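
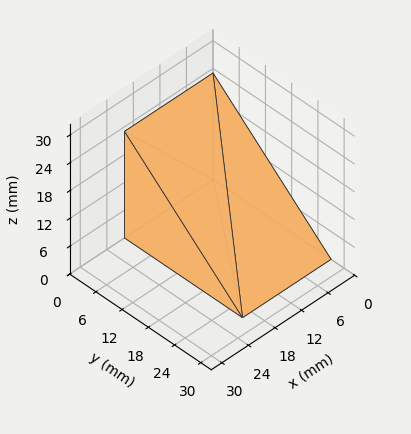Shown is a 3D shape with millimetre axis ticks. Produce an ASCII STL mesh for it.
Reading the render: the shape is a wedge (ramp): 20 × 27 mm base, rising to 23 mm along the y=0 edge and sloping linearly to z=0 at y=27 (dimensions read to the nearest mm from the axis ticks). For the STL, each face is triangulated and given an outward normal.

solid part
  facet normal 0.0000 0.0000 -1.0000
    outer loop
      vertex 20.0 27.0 0.0
      vertex 20.0 0.0 0.0
      vertex 0.0 0.0 0.0
    endloop
  endfacet
  facet normal 0.0000 0.0000 -1.0000
    outer loop
      vertex 0.0 27.0 0.0
      vertex 20.0 27.0 0.0
      vertex 0.0 0.0 0.0
    endloop
  endfacet
  facet normal 0.0000 -1.0000 0.0000
    outer loop
      vertex 0.0 0.0 0.0
      vertex 20.0 0.0 0.0
      vertex 20.0 0.0 23.0
    endloop
  endfacet
  facet normal 0.0000 -1.0000 0.0000
    outer loop
      vertex 0.0 0.0 0.0
      vertex 20.0 0.0 23.0
      vertex 0.0 0.0 23.0
    endloop
  endfacet
  facet normal 0.0000 0.6485 0.7612
    outer loop
      vertex 0.0 0.0 23.0
      vertex 20.0 0.0 23.0
      vertex 20.0 27.0 0.0
    endloop
  endfacet
  facet normal 0.0000 0.6485 0.7612
    outer loop
      vertex 0.0 0.0 23.0
      vertex 20.0 27.0 0.0
      vertex 0.0 27.0 0.0
    endloop
  endfacet
  facet normal -1.0000 0.0000 0.0000
    outer loop
      vertex 0.0 0.0 23.0
      vertex 0.0 27.0 0.0
      vertex 0.0 0.0 0.0
    endloop
  endfacet
  facet normal 1.0000 0.0000 0.0000
    outer loop
      vertex 20.0 0.0 0.0
      vertex 20.0 27.0 0.0
      vertex 20.0 0.0 23.0
    endloop
  endfacet
endsolid part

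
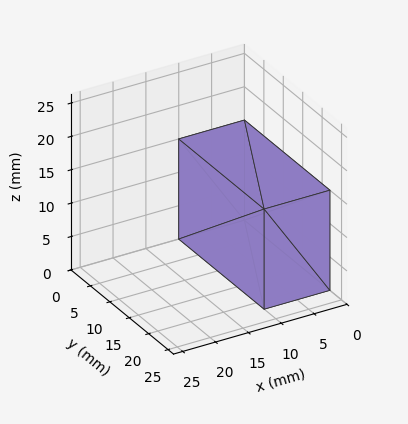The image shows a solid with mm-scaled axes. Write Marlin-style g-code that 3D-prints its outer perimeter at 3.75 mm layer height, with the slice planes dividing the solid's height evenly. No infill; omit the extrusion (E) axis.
Reading the render: the shape is a rectangular box, roughly 10 × 22 mm footprint and 15 mm tall (dimensions read to the nearest mm from the axis ticks). For the g-code, the solid's height is divided into equal slices at the stated Δz and each level perimeter traced with G1 moves after a G0 lift.

; perimeter-only toolpath
G21 ; units = mm
G90 ; absolute positioning
G28 ; home
; layer 1
G0 Z3.75
G0 X0.00 Y0.00
G1 X10.00 Y0.00
G1 X10.00 Y22.00
G1 X0.00 Y22.00
G1 X0.00 Y0.00
; layer 2
G0 Z7.50
G0 X0.00 Y0.00
G1 X10.00 Y0.00
G1 X10.00 Y22.00
G1 X0.00 Y22.00
G1 X0.00 Y0.00
; layer 3
G0 Z11.25
G0 X0.00 Y0.00
G1 X10.00 Y0.00
G1 X10.00 Y22.00
G1 X0.00 Y22.00
G1 X0.00 Y0.00
; layer 4
G0 Z15.00
G0 X0.00 Y0.00
G1 X10.00 Y0.00
G1 X10.00 Y22.00
G1 X0.00 Y22.00
G1 X0.00 Y0.00
M2 ; end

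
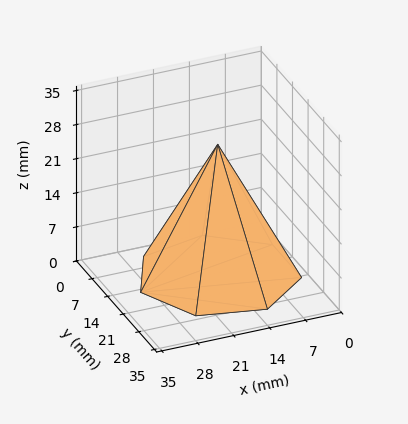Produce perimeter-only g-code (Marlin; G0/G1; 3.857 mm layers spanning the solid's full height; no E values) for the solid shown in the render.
Reading the render: the shape is a regular 7-sided pyramid, base circumscribed radius ≈ 15 mm, apex at z ≈ 27 mm (dimensions read to the nearest mm from the axis ticks). For the g-code, the solid's height is divided into equal slices at the stated Δz and each level perimeter traced with G1 moves after a G0 lift.

; perimeter-only toolpath
G21 ; units = mm
G90 ; absolute positioning
G28 ; home
; layer 1
G0 Z3.857
G0 X27.857 Y15.000
G1 X23.016 Y25.052
G1 X12.139 Y27.535
G1 X3.416 Y20.578
G1 X3.416 Y9.422
G1 X12.139 Y2.465
G1 X23.016 Y4.948
G1 X27.857 Y15.000
; layer 2
G0 Z7.714
G0 X25.714 Y15.000
G1 X21.680 Y23.376
G1 X12.616 Y25.446
G1 X5.346 Y19.649
G1 X5.346 Y10.351
G1 X12.616 Y4.554
G1 X21.680 Y6.624
G1 X25.714 Y15.000
; layer 3
G0 Z11.571
G0 X23.571 Y15.000
G1 X20.344 Y21.701
G1 X13.093 Y23.357
G1 X7.277 Y18.719
G1 X7.277 Y11.281
G1 X13.093 Y6.643
G1 X20.344 Y8.299
G1 X23.571 Y15.000
; layer 4
G0 Z15.429
G0 X21.429 Y15.000
G1 X19.008 Y20.026
G1 X13.569 Y21.267
G1 X9.208 Y17.789
G1 X9.208 Y12.211
G1 X13.569 Y8.733
G1 X19.008 Y9.974
G1 X21.429 Y15.000
; layer 5
G0 Z19.286
G0 X19.286 Y15.000
G1 X17.672 Y18.351
G1 X14.046 Y19.178
G1 X11.139 Y16.859
G1 X11.139 Y13.141
G1 X14.046 Y10.822
G1 X17.672 Y11.649
G1 X19.286 Y15.000
; layer 6
G0 Z23.143
G0 X17.143 Y15.000
G1 X16.336 Y16.675
G1 X14.523 Y17.089
G1 X13.069 Y15.930
G1 X13.069 Y14.070
G1 X14.523 Y12.911
G1 X16.336 Y13.325
G1 X17.143 Y15.000
M2 ; end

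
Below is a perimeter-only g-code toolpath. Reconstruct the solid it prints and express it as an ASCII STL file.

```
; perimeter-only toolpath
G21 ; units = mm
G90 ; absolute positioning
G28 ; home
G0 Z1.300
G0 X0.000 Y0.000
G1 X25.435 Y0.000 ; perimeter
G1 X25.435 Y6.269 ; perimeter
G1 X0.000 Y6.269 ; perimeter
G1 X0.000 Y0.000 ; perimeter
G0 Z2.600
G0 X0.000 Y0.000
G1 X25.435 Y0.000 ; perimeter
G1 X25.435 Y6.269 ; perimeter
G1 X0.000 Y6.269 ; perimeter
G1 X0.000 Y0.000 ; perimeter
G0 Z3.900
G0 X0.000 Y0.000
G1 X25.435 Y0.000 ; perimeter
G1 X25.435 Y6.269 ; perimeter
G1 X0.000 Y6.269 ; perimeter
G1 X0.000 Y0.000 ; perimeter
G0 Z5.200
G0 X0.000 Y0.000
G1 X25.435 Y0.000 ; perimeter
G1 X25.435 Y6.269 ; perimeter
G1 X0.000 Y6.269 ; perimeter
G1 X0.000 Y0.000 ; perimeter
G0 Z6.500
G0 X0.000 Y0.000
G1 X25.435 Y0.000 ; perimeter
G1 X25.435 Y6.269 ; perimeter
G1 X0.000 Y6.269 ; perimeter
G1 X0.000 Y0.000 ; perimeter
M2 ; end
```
solid part
  facet normal 0.0000 0.0000 -1.0000
    outer loop
      vertex 25.435 6.269 0.000
      vertex 25.435 0.000 0.000
      vertex 0.000 0.000 0.000
    endloop
  endfacet
  facet normal 0.0000 0.0000 -1.0000
    outer loop
      vertex 0.000 6.269 0.000
      vertex 25.435 6.269 0.000
      vertex 0.000 0.000 0.000
    endloop
  endfacet
  facet normal 0.0000 0.0000 1.0000
    outer loop
      vertex 0.000 0.000 6.500
      vertex 25.435 0.000 6.500
      vertex 25.435 6.269 6.500
    endloop
  endfacet
  facet normal 0.0000 0.0000 1.0000
    outer loop
      vertex 0.000 0.000 6.500
      vertex 25.435 6.269 6.500
      vertex 0.000 6.269 6.500
    endloop
  endfacet
  facet normal 0.0000 -1.0000 0.0000
    outer loop
      vertex 0.000 0.000 0.000
      vertex 25.435 0.000 0.000
      vertex 25.435 0.000 6.500
    endloop
  endfacet
  facet normal 0.0000 -1.0000 0.0000
    outer loop
      vertex 0.000 0.000 0.000
      vertex 25.435 0.000 6.500
      vertex 0.000 0.000 6.500
    endloop
  endfacet
  facet normal 0.0000 1.0000 0.0000
    outer loop
      vertex 25.435 6.269 6.500
      vertex 25.435 6.269 0.000
      vertex 0.000 6.269 0.000
    endloop
  endfacet
  facet normal 0.0000 1.0000 0.0000
    outer loop
      vertex 0.000 6.269 6.500
      vertex 25.435 6.269 6.500
      vertex 0.000 6.269 0.000
    endloop
  endfacet
  facet normal -1.0000 0.0000 0.0000
    outer loop
      vertex 0.000 6.269 6.500
      vertex 0.000 6.269 0.000
      vertex 0.000 0.000 0.000
    endloop
  endfacet
  facet normal -1.0000 0.0000 0.0000
    outer loop
      vertex 0.000 0.000 6.500
      vertex 0.000 6.269 6.500
      vertex 0.000 0.000 0.000
    endloop
  endfacet
  facet normal 1.0000 0.0000 0.0000
    outer loop
      vertex 25.435 0.000 0.000
      vertex 25.435 6.269 0.000
      vertex 25.435 6.269 6.500
    endloop
  endfacet
  facet normal 1.0000 0.0000 0.0000
    outer loop
      vertex 25.435 0.000 0.000
      vertex 25.435 6.269 6.500
      vertex 25.435 0.000 6.500
    endloop
  endfacet
endsolid part

The G0 Z moves step by Δz≈1.300 mm. Every layer's G1 loop is the same polygon, so the solid is a straight extrusion of it from z=0 to z≈6.5. Closing with flat bottom and top caps and triangulating gives 12 facets — a rectangular box, roughly 25.4 × 6.27 mm footprint and 6.5 mm tall.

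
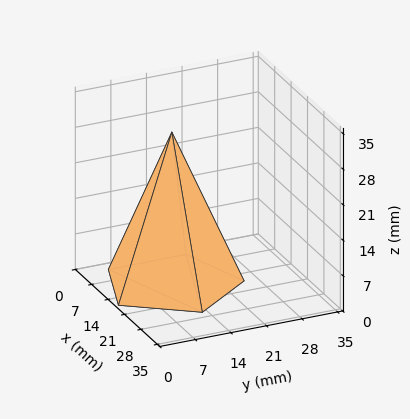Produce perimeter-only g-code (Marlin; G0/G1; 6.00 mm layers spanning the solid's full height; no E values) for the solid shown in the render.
Reading the render: the shape is a regular 5-sided pyramid, base circumscribed radius ≈ 13 mm, apex at z ≈ 30 mm (dimensions read to the nearest mm from the axis ticks). For the g-code, the solid's height is divided into equal slices at the stated Δz and each level perimeter traced with G1 moves after a G0 lift.

; perimeter-only toolpath
G21 ; units = mm
G90 ; absolute positioning
G28 ; home
; layer 1
G0 Z6.00
G0 X23.40 Y13.00
G1 X16.22 Y22.89
G1 X4.58 Y19.11
G1 X4.58 Y6.89
G1 X16.22 Y3.11
G1 X23.40 Y13.00
; layer 2
G0 Z12.00
G0 X20.80 Y13.00
G1 X15.41 Y20.42
G1 X6.69 Y17.58
G1 X6.69 Y8.42
G1 X15.41 Y5.58
G1 X20.80 Y13.00
; layer 3
G0 Z18.00
G0 X18.20 Y13.00
G1 X14.61 Y17.94
G1 X8.79 Y16.06
G1 X8.79 Y9.94
G1 X14.61 Y8.06
G1 X18.20 Y13.00
; layer 4
G0 Z24.00
G0 X15.60 Y13.00
G1 X13.80 Y15.47
G1 X10.90 Y14.53
G1 X10.90 Y11.47
G1 X13.80 Y10.53
G1 X15.60 Y13.00
M2 ; end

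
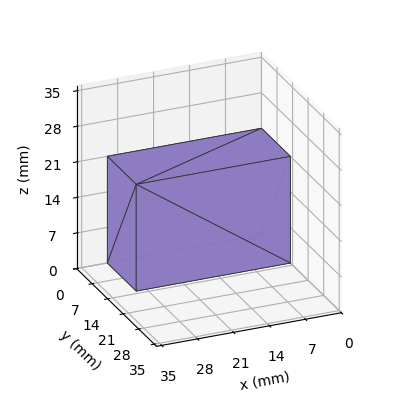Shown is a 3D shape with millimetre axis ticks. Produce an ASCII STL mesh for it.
Reading the render: the shape is a rectangular box, roughly 30 × 13 mm footprint and 21 mm tall (dimensions read to the nearest mm from the axis ticks). For the STL, each face is triangulated and given an outward normal.

solid part
  facet normal 0.0000 0.0000 -1.0000
    outer loop
      vertex 30.00 13.00 0.00
      vertex 30.00 0.00 0.00
      vertex 0.00 0.00 0.00
    endloop
  endfacet
  facet normal 0.0000 0.0000 -1.0000
    outer loop
      vertex 0.00 13.00 0.00
      vertex 30.00 13.00 0.00
      vertex 0.00 0.00 0.00
    endloop
  endfacet
  facet normal 0.0000 0.0000 1.0000
    outer loop
      vertex 0.00 0.00 21.00
      vertex 30.00 0.00 21.00
      vertex 30.00 13.00 21.00
    endloop
  endfacet
  facet normal 0.0000 0.0000 1.0000
    outer loop
      vertex 0.00 0.00 21.00
      vertex 30.00 13.00 21.00
      vertex 0.00 13.00 21.00
    endloop
  endfacet
  facet normal 0.0000 -1.0000 0.0000
    outer loop
      vertex 0.00 0.00 0.00
      vertex 30.00 0.00 0.00
      vertex 30.00 0.00 21.00
    endloop
  endfacet
  facet normal 0.0000 -1.0000 0.0000
    outer loop
      vertex 0.00 0.00 0.00
      vertex 30.00 0.00 21.00
      vertex 0.00 0.00 21.00
    endloop
  endfacet
  facet normal 0.0000 1.0000 0.0000
    outer loop
      vertex 30.00 13.00 21.00
      vertex 30.00 13.00 0.00
      vertex 0.00 13.00 0.00
    endloop
  endfacet
  facet normal 0.0000 1.0000 0.0000
    outer loop
      vertex 0.00 13.00 21.00
      vertex 30.00 13.00 21.00
      vertex 0.00 13.00 0.00
    endloop
  endfacet
  facet normal -1.0000 0.0000 0.0000
    outer loop
      vertex 0.00 13.00 21.00
      vertex 0.00 13.00 0.00
      vertex 0.00 0.00 0.00
    endloop
  endfacet
  facet normal -1.0000 0.0000 0.0000
    outer loop
      vertex 0.00 0.00 21.00
      vertex 0.00 13.00 21.00
      vertex 0.00 0.00 0.00
    endloop
  endfacet
  facet normal 1.0000 0.0000 0.0000
    outer loop
      vertex 30.00 0.00 0.00
      vertex 30.00 13.00 0.00
      vertex 30.00 13.00 21.00
    endloop
  endfacet
  facet normal 1.0000 0.0000 0.0000
    outer loop
      vertex 30.00 0.00 0.00
      vertex 30.00 13.00 21.00
      vertex 30.00 0.00 21.00
    endloop
  endfacet
endsolid part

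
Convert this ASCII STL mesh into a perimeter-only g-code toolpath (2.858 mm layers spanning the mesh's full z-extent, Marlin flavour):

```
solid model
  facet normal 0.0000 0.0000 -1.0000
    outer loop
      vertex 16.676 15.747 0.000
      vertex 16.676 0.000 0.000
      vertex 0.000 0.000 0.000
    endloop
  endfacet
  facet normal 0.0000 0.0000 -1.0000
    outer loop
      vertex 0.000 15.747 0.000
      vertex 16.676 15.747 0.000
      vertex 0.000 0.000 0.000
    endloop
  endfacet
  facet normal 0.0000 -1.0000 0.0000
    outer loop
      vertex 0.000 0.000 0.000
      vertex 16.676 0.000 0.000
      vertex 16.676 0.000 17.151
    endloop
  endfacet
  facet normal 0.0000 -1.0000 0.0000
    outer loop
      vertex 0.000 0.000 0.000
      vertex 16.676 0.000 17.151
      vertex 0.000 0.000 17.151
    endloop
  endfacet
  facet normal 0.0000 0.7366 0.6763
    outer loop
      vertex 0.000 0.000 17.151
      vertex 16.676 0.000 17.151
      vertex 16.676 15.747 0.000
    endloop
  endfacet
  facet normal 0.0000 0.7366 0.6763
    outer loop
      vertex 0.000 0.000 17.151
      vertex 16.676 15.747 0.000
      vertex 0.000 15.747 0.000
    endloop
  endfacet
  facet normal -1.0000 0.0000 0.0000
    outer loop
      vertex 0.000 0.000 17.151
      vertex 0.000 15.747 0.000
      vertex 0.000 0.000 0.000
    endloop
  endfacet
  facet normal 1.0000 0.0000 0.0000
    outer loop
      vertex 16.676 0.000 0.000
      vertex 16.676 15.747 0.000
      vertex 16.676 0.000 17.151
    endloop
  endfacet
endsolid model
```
; perimeter-only toolpath
G21 ; units = mm
G90 ; absolute positioning
G28 ; home
; layer 1
G0 Z2.858
G0 X0.000 Y0.000
G1 X16.676 Y0.000
G1 X16.676 Y13.123
G1 X0.000 Y13.123
G1 X0.000 Y0.000
; layer 2
G0 Z5.717
G0 X0.000 Y0.000
G1 X16.676 Y0.000
G1 X16.676 Y10.498
G1 X0.000 Y10.498
G1 X0.000 Y0.000
; layer 3
G0 Z8.575
G0 X0.000 Y0.000
G1 X16.676 Y0.000
G1 X16.676 Y7.873
G1 X0.000 Y7.873
G1 X0.000 Y0.000
; layer 4
G0 Z11.434
G0 X0.000 Y0.000
G1 X16.676 Y0.000
G1 X16.676 Y5.249
G1 X0.000 Y5.249
G1 X0.000 Y0.000
; layer 5
G0 Z14.292
G0 X0.000 Y0.000
G1 X16.676 Y0.000
G1 X16.676 Y2.625
G1 X0.000 Y2.625
G1 X0.000 Y0.000
M2 ; end

The solid is a wedge (ramp): 16.7 × 15.7 mm base, rising to 17.2 mm along the y=0 edge and sloping linearly to z=0 at y=15.7. Slicing at Δz = 2.858 mm — 6 equal slices spanning the solid's height, so layer i sits at z = i·h/6 — gives 5 non-empty perimeters. Each is a 4-segment closed polygon; G0 lifts to the layer z and rapids to the start vertex, then G1 traces the edges. The cross-section shrinks linearly with z (the slice at the apex is degenerate and omitted).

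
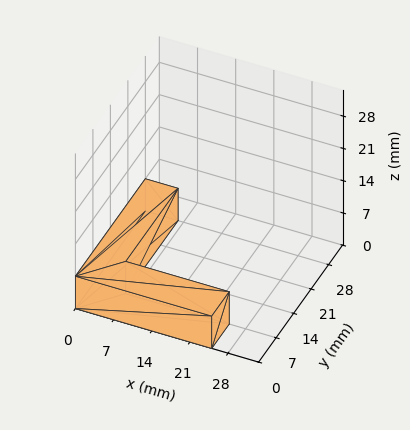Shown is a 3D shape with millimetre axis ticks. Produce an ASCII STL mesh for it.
Reading the render: the shape is an L-shaped prism: outer 25 × 28 mm, arm thicknesses ≈ 7 mm (horizontal) and 6 mm (vertical), extruded 7 mm in z (dimensions read to the nearest mm from the axis ticks). For the STL, each face is triangulated and given an outward normal.

solid part
  facet normal 0.0000 0.0000 -1.0000
    outer loop
      vertex 25.000 7.000 0.000
      vertex 25.000 0.000 0.000
      vertex 0.000 0.000 0.000
    endloop
  endfacet
  facet normal 0.0000 0.0000 -1.0000
    outer loop
      vertex 6.000 7.000 0.000
      vertex 25.000 7.000 0.000
      vertex 0.000 0.000 0.000
    endloop
  endfacet
  facet normal 0.0000 0.0000 -1.0000
    outer loop
      vertex 6.000 28.000 0.000
      vertex 6.000 7.000 0.000
      vertex 0.000 0.000 0.000
    endloop
  endfacet
  facet normal 0.0000 0.0000 -1.0000
    outer loop
      vertex 0.000 28.000 0.000
      vertex 6.000 28.000 0.000
      vertex 0.000 0.000 0.000
    endloop
  endfacet
  facet normal 0.0000 0.0000 1.0000
    outer loop
      vertex 0.000 0.000 7.000
      vertex 25.000 0.000 7.000
      vertex 25.000 7.000 7.000
    endloop
  endfacet
  facet normal 0.0000 0.0000 1.0000
    outer loop
      vertex 0.000 0.000 7.000
      vertex 25.000 7.000 7.000
      vertex 6.000 7.000 7.000
    endloop
  endfacet
  facet normal 0.0000 0.0000 1.0000
    outer loop
      vertex 0.000 0.000 7.000
      vertex 6.000 7.000 7.000
      vertex 6.000 28.000 7.000
    endloop
  endfacet
  facet normal 0.0000 0.0000 1.0000
    outer loop
      vertex 0.000 0.000 7.000
      vertex 6.000 28.000 7.000
      vertex 0.000 28.000 7.000
    endloop
  endfacet
  facet normal 0.0000 -1.0000 0.0000
    outer loop
      vertex 0.000 0.000 0.000
      vertex 25.000 0.000 0.000
      vertex 25.000 0.000 7.000
    endloop
  endfacet
  facet normal 0.0000 -1.0000 0.0000
    outer loop
      vertex 0.000 0.000 0.000
      vertex 25.000 0.000 7.000
      vertex 0.000 0.000 7.000
    endloop
  endfacet
  facet normal 1.0000 0.0000 0.0000
    outer loop
      vertex 25.000 0.000 0.000
      vertex 25.000 7.000 0.000
      vertex 25.000 7.000 7.000
    endloop
  endfacet
  facet normal 1.0000 0.0000 0.0000
    outer loop
      vertex 25.000 0.000 0.000
      vertex 25.000 7.000 7.000
      vertex 25.000 0.000 7.000
    endloop
  endfacet
  facet normal 0.0000 1.0000 0.0000
    outer loop
      vertex 25.000 7.000 0.000
      vertex 6.000 7.000 0.000
      vertex 6.000 7.000 7.000
    endloop
  endfacet
  facet normal 0.0000 1.0000 0.0000
    outer loop
      vertex 25.000 7.000 0.000
      vertex 6.000 7.000 7.000
      vertex 25.000 7.000 7.000
    endloop
  endfacet
  facet normal 1.0000 0.0000 0.0000
    outer loop
      vertex 6.000 7.000 0.000
      vertex 6.000 28.000 0.000
      vertex 6.000 28.000 7.000
    endloop
  endfacet
  facet normal 1.0000 0.0000 0.0000
    outer loop
      vertex 6.000 7.000 0.000
      vertex 6.000 28.000 7.000
      vertex 6.000 7.000 7.000
    endloop
  endfacet
  facet normal 0.0000 1.0000 0.0000
    outer loop
      vertex 6.000 28.000 0.000
      vertex 0.000 28.000 0.000
      vertex 0.000 28.000 7.000
    endloop
  endfacet
  facet normal 0.0000 1.0000 0.0000
    outer loop
      vertex 6.000 28.000 0.000
      vertex 0.000 28.000 7.000
      vertex 6.000 28.000 7.000
    endloop
  endfacet
  facet normal -1.0000 0.0000 0.0000
    outer loop
      vertex 0.000 28.000 0.000
      vertex 0.000 0.000 0.000
      vertex 0.000 0.000 7.000
    endloop
  endfacet
  facet normal -1.0000 0.0000 0.0000
    outer loop
      vertex 0.000 28.000 0.000
      vertex 0.000 0.000 7.000
      vertex 0.000 28.000 7.000
    endloop
  endfacet
endsolid part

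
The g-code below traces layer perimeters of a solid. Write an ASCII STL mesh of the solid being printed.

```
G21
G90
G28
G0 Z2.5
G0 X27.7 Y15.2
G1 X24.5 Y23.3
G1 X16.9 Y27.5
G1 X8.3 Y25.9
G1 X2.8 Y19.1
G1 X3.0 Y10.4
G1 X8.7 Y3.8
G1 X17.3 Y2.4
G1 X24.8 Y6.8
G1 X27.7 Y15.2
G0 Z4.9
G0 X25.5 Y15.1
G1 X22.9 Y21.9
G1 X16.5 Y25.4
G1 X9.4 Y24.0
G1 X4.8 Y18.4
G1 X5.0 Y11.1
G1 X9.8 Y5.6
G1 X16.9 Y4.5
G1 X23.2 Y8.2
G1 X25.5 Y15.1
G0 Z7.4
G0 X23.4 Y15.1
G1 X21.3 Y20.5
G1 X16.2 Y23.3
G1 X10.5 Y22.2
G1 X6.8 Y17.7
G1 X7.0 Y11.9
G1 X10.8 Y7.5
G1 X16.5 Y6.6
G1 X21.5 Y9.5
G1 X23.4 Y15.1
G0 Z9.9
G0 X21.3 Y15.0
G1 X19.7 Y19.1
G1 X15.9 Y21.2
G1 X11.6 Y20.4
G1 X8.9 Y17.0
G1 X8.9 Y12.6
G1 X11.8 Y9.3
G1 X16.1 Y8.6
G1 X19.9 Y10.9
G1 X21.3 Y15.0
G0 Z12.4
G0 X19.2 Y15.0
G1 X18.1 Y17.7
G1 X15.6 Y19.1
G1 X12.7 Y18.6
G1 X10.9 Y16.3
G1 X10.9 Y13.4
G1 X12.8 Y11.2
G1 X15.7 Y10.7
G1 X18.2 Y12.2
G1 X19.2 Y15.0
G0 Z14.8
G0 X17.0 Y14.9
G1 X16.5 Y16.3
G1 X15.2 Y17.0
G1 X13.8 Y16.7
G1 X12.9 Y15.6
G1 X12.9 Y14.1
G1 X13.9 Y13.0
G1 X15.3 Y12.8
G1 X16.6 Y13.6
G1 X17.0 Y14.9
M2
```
solid part
  facet normal 0.0000 0.0000 -1.0000
    outer loop
      vertex 17.2 29.6 0.0
      vertex 26.1 24.7 0.0
      vertex 29.8 15.2 0.0
    endloop
  endfacet
  facet normal 0.0000 0.0000 -1.0000
    outer loop
      vertex 7.2 27.7 0.0
      vertex 17.2 29.6 0.0
      vertex 29.8 15.2 0.0
    endloop
  endfacet
  facet normal 0.0000 0.0000 -1.0000
    outer loop
      vertex 0.8 19.8 0.0
      vertex 7.2 27.7 0.0
      vertex 29.8 15.2 0.0
    endloop
  endfacet
  facet normal 0.0000 0.0000 -1.0000
    outer loop
      vertex 1.0 9.6 0.0
      vertex 0.8 19.8 0.0
      vertex 29.8 15.2 0.0
    endloop
  endfacet
  facet normal 0.0000 0.0000 -1.0000
    outer loop
      vertex 7.7 1.9 0.0
      vertex 1.0 9.6 0.0
      vertex 29.8 15.2 0.0
    endloop
  endfacet
  facet normal 0.0000 0.0000 -1.0000
    outer loop
      vertex 17.7 0.3 0.0
      vertex 7.7 1.9 0.0
      vertex 29.8 15.2 0.0
    endloop
  endfacet
  facet normal 0.0000 0.0000 -1.0000
    outer loop
      vertex 26.5 5.5 0.0
      vertex 17.7 0.3 0.0
      vertex 29.8 15.2 0.0
    endloop
  endfacet
  facet normal 0.7245 0.2822 0.6289
    outer loop
      vertex 29.8 15.2 0.0
      vertex 26.1 24.7 0.0
      vertex 14.9 14.9 17.3
    endloop
  endfacet
  facet normal 0.3751 0.6812 0.6287
    outer loop
      vertex 26.1 24.7 0.0
      vertex 17.2 29.6 0.0
      vertex 14.9 14.9 17.3
    endloop
  endfacet
  facet normal -0.1451 0.7634 0.6294
    outer loop
      vertex 17.2 29.6 0.0
      vertex 7.2 27.7 0.0
      vertex 14.9 14.9 17.3
    endloop
  endfacet
  facet normal -0.6033 0.4888 0.6302
    outer loop
      vertex 7.2 27.7 0.0
      vertex 0.8 19.8 0.0
      vertex 14.9 14.9 17.3
    endloop
  endfacet
  facet normal -0.7772 -0.0152 0.6291
    outer loop
      vertex 0.8 19.8 0.0
      vertex 1.0 9.6 0.0
      vertex 14.9 14.9 17.3
    endloop
  endfacet
  facet normal -0.5870 -0.5108 0.6281
    outer loop
      vertex 1.0 9.6 0.0
      vertex 7.7 1.9 0.0
      vertex 14.9 14.9 17.3
    endloop
  endfacet
  facet normal -0.1229 -0.7681 0.6284
    outer loop
      vertex 7.7 1.9 0.0
      vertex 17.7 0.3 0.0
      vertex 14.9 14.9 17.3
    endloop
  endfacet
  facet normal 0.3955 -0.6694 0.6289
    outer loop
      vertex 17.7 0.3 0.0
      vertex 26.5 5.5 0.0
      vertex 14.9 14.9 17.3
    endloop
  endfacet
  facet normal 0.7357 -0.2503 0.6293
    outer loop
      vertex 26.5 5.5 0.0
      vertex 29.8 15.2 0.0
      vertex 14.9 14.9 17.3
    endloop
  endfacet
endsolid part

The G0 Z moves step by Δz≈2.5 mm. The G1 loops shrink linearly with z, so the solid tapers from its base footprint up to z≈17.3. Closing with a flat bottom cap and the tapered top and triangulating gives 16 facets — a regular 9-sided pyramid, base circumscribed radius ≈ 14.9 mm, apex at z ≈ 17.3 mm.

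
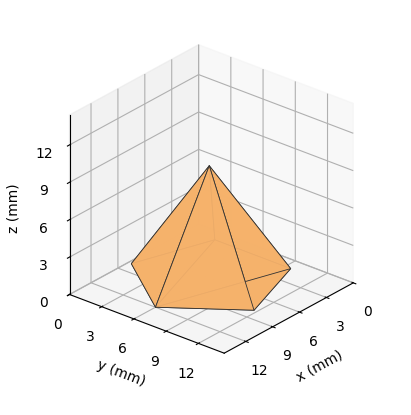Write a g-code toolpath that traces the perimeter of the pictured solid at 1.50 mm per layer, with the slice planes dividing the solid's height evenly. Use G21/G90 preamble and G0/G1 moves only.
Reading the render: the shape is a regular 5-sided pyramid, base circumscribed radius ≈ 6 mm, apex at z ≈ 9 mm (dimensions read to the nearest mm from the axis ticks). For the g-code, the solid's height is divided into equal slices at the stated Δz and each level perimeter traced with G1 moves after a G0 lift.

; perimeter-only toolpath
G21 ; units = mm
G90 ; absolute positioning
G28 ; home
; layer 1
G0 Z1.50
G0 X11.00 Y6.00
G1 X7.54 Y10.76
G1 X1.96 Y8.94
G1 X1.96 Y3.06
G1 X7.54 Y1.24
G1 X11.00 Y6.00
; layer 2
G0 Z3.00
G0 X10.00 Y6.00
G1 X7.23 Y9.81
G1 X2.77 Y8.35
G1 X2.77 Y3.65
G1 X7.23 Y2.19
G1 X10.00 Y6.00
; layer 3
G0 Z4.50
G0 X9.00 Y6.00
G1 X6.92 Y8.86
G1 X3.58 Y7.76
G1 X3.58 Y4.24
G1 X6.92 Y3.15
G1 X9.00 Y6.00
; layer 4
G0 Z6.00
G0 X8.00 Y6.00
G1 X6.62 Y7.90
G1 X4.38 Y7.18
G1 X4.38 Y4.82
G1 X6.62 Y4.10
G1 X8.00 Y6.00
; layer 5
G0 Z7.50
G0 X7.00 Y6.00
G1 X6.31 Y6.95
G1 X5.19 Y6.59
G1 X5.19 Y5.41
G1 X6.31 Y5.05
G1 X7.00 Y6.00
M2 ; end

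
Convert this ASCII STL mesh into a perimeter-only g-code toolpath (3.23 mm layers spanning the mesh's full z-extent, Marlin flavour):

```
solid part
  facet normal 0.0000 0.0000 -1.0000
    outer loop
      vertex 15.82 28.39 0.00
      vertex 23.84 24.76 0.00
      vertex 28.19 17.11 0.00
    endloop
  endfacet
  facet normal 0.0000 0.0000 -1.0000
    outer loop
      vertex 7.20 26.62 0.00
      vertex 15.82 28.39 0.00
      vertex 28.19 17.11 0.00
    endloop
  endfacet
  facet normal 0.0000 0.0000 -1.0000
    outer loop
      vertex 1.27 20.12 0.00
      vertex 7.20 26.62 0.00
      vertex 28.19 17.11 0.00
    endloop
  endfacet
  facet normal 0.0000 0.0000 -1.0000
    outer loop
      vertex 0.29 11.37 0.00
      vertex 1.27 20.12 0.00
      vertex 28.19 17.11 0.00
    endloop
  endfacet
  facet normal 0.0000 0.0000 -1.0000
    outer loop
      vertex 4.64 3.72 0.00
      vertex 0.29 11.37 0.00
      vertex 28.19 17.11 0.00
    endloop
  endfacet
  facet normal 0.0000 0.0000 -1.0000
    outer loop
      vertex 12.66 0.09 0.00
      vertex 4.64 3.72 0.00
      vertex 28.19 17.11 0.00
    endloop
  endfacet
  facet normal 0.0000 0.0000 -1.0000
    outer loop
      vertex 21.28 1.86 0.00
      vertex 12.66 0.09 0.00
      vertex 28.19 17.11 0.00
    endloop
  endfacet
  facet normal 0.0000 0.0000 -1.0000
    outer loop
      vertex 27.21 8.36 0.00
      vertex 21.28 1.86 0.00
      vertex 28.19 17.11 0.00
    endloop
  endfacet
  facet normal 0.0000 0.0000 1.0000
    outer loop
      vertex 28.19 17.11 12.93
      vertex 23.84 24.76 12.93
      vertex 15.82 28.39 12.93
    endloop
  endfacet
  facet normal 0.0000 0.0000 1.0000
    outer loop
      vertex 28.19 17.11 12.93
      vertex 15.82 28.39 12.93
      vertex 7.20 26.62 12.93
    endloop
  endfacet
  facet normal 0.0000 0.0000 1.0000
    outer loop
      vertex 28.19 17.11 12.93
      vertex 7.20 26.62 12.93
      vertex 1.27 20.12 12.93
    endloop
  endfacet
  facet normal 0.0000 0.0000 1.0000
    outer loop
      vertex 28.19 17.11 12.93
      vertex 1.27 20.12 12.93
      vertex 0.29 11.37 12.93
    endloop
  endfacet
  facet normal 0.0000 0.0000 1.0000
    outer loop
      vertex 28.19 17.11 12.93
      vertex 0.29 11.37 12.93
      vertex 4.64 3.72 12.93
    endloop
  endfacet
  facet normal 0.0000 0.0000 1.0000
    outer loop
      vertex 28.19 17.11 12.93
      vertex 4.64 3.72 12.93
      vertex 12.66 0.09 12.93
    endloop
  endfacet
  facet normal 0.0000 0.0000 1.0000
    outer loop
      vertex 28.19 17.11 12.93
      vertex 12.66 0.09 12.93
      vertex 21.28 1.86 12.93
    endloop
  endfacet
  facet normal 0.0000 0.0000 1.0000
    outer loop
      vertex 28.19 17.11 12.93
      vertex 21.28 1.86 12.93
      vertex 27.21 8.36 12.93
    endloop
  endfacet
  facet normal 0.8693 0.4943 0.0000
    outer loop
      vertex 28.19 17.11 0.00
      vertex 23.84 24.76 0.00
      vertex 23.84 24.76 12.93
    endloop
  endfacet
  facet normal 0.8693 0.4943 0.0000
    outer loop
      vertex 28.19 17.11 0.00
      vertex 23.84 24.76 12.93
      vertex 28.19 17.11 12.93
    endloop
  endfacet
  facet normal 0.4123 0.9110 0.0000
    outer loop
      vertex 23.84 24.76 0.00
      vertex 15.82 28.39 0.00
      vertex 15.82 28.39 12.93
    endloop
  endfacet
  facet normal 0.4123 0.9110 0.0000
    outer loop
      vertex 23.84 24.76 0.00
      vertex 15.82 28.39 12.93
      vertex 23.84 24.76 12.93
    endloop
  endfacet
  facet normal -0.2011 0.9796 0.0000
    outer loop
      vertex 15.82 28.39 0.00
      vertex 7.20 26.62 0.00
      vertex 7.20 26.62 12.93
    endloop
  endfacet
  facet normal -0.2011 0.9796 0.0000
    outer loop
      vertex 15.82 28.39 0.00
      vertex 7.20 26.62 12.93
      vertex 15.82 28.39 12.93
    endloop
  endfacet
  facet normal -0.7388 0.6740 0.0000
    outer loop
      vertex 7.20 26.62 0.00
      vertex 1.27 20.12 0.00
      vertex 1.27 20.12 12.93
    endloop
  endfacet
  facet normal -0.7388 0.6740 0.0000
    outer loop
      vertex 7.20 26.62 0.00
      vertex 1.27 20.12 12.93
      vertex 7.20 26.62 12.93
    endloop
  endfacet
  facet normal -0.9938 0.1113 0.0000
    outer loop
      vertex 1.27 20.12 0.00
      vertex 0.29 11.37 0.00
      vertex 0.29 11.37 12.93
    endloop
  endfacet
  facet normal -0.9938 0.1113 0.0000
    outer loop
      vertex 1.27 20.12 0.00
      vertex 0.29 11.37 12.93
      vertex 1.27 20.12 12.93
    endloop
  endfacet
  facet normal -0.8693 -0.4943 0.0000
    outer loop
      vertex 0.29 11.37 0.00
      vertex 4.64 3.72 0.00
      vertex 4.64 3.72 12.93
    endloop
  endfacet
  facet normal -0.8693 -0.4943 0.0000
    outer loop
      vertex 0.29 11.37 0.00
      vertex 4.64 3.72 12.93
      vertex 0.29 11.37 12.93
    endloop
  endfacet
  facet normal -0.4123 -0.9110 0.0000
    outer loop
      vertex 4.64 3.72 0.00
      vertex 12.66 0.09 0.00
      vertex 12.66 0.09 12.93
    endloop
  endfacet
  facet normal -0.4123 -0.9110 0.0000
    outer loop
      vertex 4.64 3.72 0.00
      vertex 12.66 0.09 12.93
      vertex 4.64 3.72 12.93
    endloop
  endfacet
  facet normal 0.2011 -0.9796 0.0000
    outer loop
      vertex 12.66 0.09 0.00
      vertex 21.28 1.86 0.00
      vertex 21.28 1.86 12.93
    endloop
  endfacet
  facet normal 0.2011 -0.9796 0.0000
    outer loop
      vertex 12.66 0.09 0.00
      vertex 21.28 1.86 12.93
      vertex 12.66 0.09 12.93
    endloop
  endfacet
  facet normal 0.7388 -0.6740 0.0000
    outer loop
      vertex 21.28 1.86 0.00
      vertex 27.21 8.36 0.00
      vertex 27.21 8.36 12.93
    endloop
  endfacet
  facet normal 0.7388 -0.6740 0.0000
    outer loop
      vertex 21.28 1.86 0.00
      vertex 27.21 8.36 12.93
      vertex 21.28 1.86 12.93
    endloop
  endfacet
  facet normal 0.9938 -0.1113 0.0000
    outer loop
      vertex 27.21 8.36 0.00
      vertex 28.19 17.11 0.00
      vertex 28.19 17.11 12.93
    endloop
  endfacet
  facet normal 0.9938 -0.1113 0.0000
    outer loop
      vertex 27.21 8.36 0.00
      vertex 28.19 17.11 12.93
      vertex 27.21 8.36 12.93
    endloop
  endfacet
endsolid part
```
; perimeter-only toolpath
G21 ; units = mm
G90 ; absolute positioning
G28 ; home
; layer 1
G0 Z3.23
G0 X28.19 Y17.11
G1 X23.84 Y24.76
G1 X15.82 Y28.39
G1 X7.20 Y26.62
G1 X1.27 Y20.12
G1 X0.29 Y11.37
G1 X4.64 Y3.72
G1 X12.66 Y0.09
G1 X21.28 Y1.86
G1 X27.21 Y8.36
G1 X28.19 Y17.11
; layer 2
G0 Z6.46
G0 X28.19 Y17.11
G1 X23.84 Y24.76
G1 X15.82 Y28.39
G1 X7.20 Y26.62
G1 X1.27 Y20.12
G1 X0.29 Y11.37
G1 X4.64 Y3.72
G1 X12.66 Y0.09
G1 X21.28 Y1.86
G1 X27.21 Y8.36
G1 X28.19 Y17.11
; layer 3
G0 Z9.70
G0 X28.19 Y17.11
G1 X23.84 Y24.76
G1 X15.82 Y28.39
G1 X7.20 Y26.62
G1 X1.27 Y20.12
G1 X0.29 Y11.37
G1 X4.64 Y3.72
G1 X12.66 Y0.09
G1 X21.28 Y1.86
G1 X27.21 Y8.36
G1 X28.19 Y17.11
; layer 4
G0 Z12.93
G0 X28.19 Y17.11
G1 X23.84 Y24.76
G1 X15.82 Y28.39
G1 X7.20 Y26.62
G1 X1.27 Y20.12
G1 X0.29 Y11.37
G1 X4.64 Y3.72
G1 X12.66 Y0.09
G1 X21.28 Y1.86
G1 X27.21 Y8.36
G1 X28.19 Y17.11
M2 ; end

The solid is a regular 10-sided prism (a cylinder approximated with 10 flat sides), circumscribed radius ≈ 14.2 mm, height ≈ 12.9 mm. Slicing at Δz = 3.23 mm — 4 equal slices spanning the solid's height, so layer i sits at z = i·h/4 — gives 4 non-empty perimeters. Each is a 10-segment closed polygon; G0 lifts to the layer z and rapids to the start vertex, then G1 traces the edges.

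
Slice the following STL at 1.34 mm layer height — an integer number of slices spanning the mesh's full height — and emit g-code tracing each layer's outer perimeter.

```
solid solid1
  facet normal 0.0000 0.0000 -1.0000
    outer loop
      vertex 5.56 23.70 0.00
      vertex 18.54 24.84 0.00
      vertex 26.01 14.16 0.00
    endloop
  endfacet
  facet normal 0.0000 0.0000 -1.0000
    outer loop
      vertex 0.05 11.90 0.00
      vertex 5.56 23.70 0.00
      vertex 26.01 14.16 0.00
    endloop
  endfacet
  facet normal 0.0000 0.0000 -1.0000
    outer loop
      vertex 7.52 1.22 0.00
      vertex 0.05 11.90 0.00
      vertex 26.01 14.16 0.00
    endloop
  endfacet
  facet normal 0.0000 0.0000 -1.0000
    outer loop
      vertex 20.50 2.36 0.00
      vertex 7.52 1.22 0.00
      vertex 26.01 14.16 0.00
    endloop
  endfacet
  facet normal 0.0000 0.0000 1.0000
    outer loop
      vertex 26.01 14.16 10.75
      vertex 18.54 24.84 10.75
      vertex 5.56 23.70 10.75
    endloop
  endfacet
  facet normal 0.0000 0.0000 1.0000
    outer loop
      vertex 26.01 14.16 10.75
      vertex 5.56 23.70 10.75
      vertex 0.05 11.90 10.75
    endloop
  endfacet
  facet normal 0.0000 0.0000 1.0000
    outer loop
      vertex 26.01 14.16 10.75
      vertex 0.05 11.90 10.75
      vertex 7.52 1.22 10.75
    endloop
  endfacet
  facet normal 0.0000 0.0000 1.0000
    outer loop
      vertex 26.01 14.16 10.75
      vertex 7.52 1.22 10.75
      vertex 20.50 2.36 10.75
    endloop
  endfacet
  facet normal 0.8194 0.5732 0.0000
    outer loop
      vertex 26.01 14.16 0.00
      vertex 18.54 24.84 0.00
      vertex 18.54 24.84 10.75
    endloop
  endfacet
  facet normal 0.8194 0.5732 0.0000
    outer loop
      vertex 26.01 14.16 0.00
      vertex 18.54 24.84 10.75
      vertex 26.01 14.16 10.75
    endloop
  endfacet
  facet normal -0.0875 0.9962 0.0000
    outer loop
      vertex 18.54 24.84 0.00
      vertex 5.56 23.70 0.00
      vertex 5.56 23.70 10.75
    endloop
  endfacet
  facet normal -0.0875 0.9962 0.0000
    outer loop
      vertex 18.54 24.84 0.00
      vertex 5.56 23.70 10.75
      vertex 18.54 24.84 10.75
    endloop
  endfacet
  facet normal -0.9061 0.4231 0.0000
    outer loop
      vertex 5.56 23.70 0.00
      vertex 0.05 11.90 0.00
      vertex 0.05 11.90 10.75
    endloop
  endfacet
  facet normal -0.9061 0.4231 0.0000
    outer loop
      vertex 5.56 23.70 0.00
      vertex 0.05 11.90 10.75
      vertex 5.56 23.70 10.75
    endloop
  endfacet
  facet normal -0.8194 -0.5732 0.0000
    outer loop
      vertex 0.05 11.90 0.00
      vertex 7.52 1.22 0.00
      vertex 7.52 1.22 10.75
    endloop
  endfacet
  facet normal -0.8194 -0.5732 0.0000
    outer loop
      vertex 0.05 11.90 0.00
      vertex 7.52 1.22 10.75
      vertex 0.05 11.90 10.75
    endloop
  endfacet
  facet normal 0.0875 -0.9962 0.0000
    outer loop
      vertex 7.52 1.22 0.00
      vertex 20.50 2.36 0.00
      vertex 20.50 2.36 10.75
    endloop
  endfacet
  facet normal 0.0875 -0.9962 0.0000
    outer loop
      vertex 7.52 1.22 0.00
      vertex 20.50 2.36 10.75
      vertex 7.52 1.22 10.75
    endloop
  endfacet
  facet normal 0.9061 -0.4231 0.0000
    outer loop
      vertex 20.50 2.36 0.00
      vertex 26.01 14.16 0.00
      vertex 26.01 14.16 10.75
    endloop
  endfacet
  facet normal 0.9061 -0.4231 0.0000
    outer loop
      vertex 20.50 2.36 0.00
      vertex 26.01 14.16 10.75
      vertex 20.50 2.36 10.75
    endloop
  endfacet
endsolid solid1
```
; perimeter-only toolpath
G21 ; units = mm
G90 ; absolute positioning
G28 ; home
; layer 1
G0 Z1.34
G0 X26.01 Y14.16
G1 X18.54 Y24.84
G1 X5.56 Y23.70
G1 X0.05 Y11.90
G1 X7.52 Y1.22
G1 X20.50 Y2.36
G1 X26.01 Y14.16
; layer 2
G0 Z2.69
G0 X26.01 Y14.16
G1 X18.54 Y24.84
G1 X5.56 Y23.70
G1 X0.05 Y11.90
G1 X7.52 Y1.22
G1 X20.50 Y2.36
G1 X26.01 Y14.16
; layer 3
G0 Z4.03
G0 X26.01 Y14.16
G1 X18.54 Y24.84
G1 X5.56 Y23.70
G1 X0.05 Y11.90
G1 X7.52 Y1.22
G1 X20.50 Y2.36
G1 X26.01 Y14.16
; layer 4
G0 Z5.38
G0 X26.01 Y14.16
G1 X18.54 Y24.84
G1 X5.56 Y23.70
G1 X0.05 Y11.90
G1 X7.52 Y1.22
G1 X20.50 Y2.36
G1 X26.01 Y14.16
; layer 5
G0 Z6.72
G0 X26.01 Y14.16
G1 X18.54 Y24.84
G1 X5.56 Y23.70
G1 X0.05 Y11.90
G1 X7.52 Y1.22
G1 X20.50 Y2.36
G1 X26.01 Y14.16
; layer 6
G0 Z8.06
G0 X26.01 Y14.16
G1 X18.54 Y24.84
G1 X5.56 Y23.70
G1 X0.05 Y11.90
G1 X7.52 Y1.22
G1 X20.50 Y2.36
G1 X26.01 Y14.16
; layer 7
G0 Z9.41
G0 X26.01 Y14.16
G1 X18.54 Y24.84
G1 X5.56 Y23.70
G1 X0.05 Y11.90
G1 X7.52 Y1.22
G1 X20.50 Y2.36
G1 X26.01 Y14.16
; layer 8
G0 Z10.75
G0 X26.01 Y14.16
G1 X18.54 Y24.84
G1 X5.56 Y23.70
G1 X0.05 Y11.90
G1 X7.52 Y1.22
G1 X20.50 Y2.36
G1 X26.01 Y14.16
M2 ; end

The solid is a regular 6-sided prism (a cylinder approximated with 6 flat sides), circumscribed radius ≈ 13 mm, height ≈ 10.8 mm. Slicing at Δz = 1.34 mm — 8 equal slices spanning the solid's height, so layer i sits at z = i·h/8 — gives 8 non-empty perimeters. Each is a 6-segment closed polygon; G0 lifts to the layer z and rapids to the start vertex, then G1 traces the edges.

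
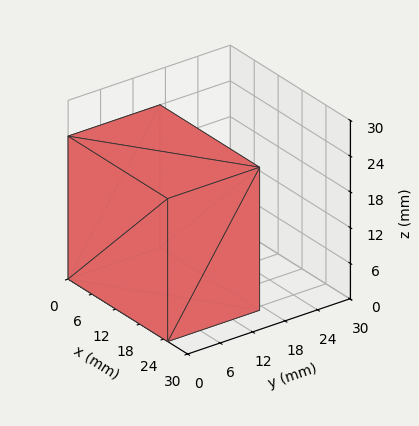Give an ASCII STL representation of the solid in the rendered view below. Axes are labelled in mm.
Reading the render: the shape is a rectangular box, roughly 25 × 17 mm footprint and 24 mm tall (dimensions read to the nearest mm from the axis ticks). For the STL, each face is triangulated and given an outward normal.

solid part
  facet normal 0.0000 0.0000 -1.0000
    outer loop
      vertex 25.00 17.00 0.00
      vertex 25.00 0.00 0.00
      vertex 0.00 0.00 0.00
    endloop
  endfacet
  facet normal 0.0000 0.0000 -1.0000
    outer loop
      vertex 0.00 17.00 0.00
      vertex 25.00 17.00 0.00
      vertex 0.00 0.00 0.00
    endloop
  endfacet
  facet normal 0.0000 0.0000 1.0000
    outer loop
      vertex 0.00 0.00 24.00
      vertex 25.00 0.00 24.00
      vertex 25.00 17.00 24.00
    endloop
  endfacet
  facet normal 0.0000 0.0000 1.0000
    outer loop
      vertex 0.00 0.00 24.00
      vertex 25.00 17.00 24.00
      vertex 0.00 17.00 24.00
    endloop
  endfacet
  facet normal 0.0000 -1.0000 0.0000
    outer loop
      vertex 0.00 0.00 0.00
      vertex 25.00 0.00 0.00
      vertex 25.00 0.00 24.00
    endloop
  endfacet
  facet normal 0.0000 -1.0000 0.0000
    outer loop
      vertex 0.00 0.00 0.00
      vertex 25.00 0.00 24.00
      vertex 0.00 0.00 24.00
    endloop
  endfacet
  facet normal 0.0000 1.0000 0.0000
    outer loop
      vertex 25.00 17.00 24.00
      vertex 25.00 17.00 0.00
      vertex 0.00 17.00 0.00
    endloop
  endfacet
  facet normal 0.0000 1.0000 0.0000
    outer loop
      vertex 0.00 17.00 24.00
      vertex 25.00 17.00 24.00
      vertex 0.00 17.00 0.00
    endloop
  endfacet
  facet normal -1.0000 0.0000 0.0000
    outer loop
      vertex 0.00 17.00 24.00
      vertex 0.00 17.00 0.00
      vertex 0.00 0.00 0.00
    endloop
  endfacet
  facet normal -1.0000 0.0000 0.0000
    outer loop
      vertex 0.00 0.00 24.00
      vertex 0.00 17.00 24.00
      vertex 0.00 0.00 0.00
    endloop
  endfacet
  facet normal 1.0000 0.0000 0.0000
    outer loop
      vertex 25.00 0.00 0.00
      vertex 25.00 17.00 0.00
      vertex 25.00 17.00 24.00
    endloop
  endfacet
  facet normal 1.0000 0.0000 0.0000
    outer loop
      vertex 25.00 0.00 0.00
      vertex 25.00 17.00 24.00
      vertex 25.00 0.00 24.00
    endloop
  endfacet
endsolid part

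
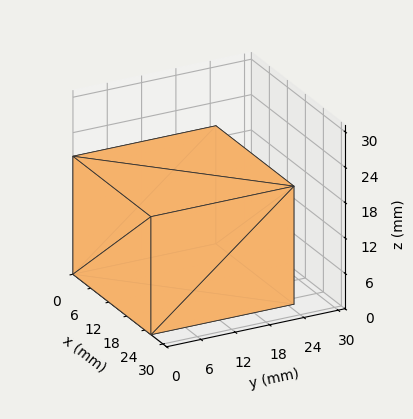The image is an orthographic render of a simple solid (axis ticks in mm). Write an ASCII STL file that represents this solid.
Reading the render: the shape is a rectangular box, roughly 26 × 25 mm footprint and 20 mm tall (dimensions read to the nearest mm from the axis ticks). For the STL, each face is triangulated and given an outward normal.

solid part
  facet normal 0.0000 0.0000 -1.0000
    outer loop
      vertex 26.000 25.000 0.000
      vertex 26.000 0.000 0.000
      vertex 0.000 0.000 0.000
    endloop
  endfacet
  facet normal 0.0000 0.0000 -1.0000
    outer loop
      vertex 0.000 25.000 0.000
      vertex 26.000 25.000 0.000
      vertex 0.000 0.000 0.000
    endloop
  endfacet
  facet normal 0.0000 0.0000 1.0000
    outer loop
      vertex 0.000 0.000 20.000
      vertex 26.000 0.000 20.000
      vertex 26.000 25.000 20.000
    endloop
  endfacet
  facet normal 0.0000 0.0000 1.0000
    outer loop
      vertex 0.000 0.000 20.000
      vertex 26.000 25.000 20.000
      vertex 0.000 25.000 20.000
    endloop
  endfacet
  facet normal 0.0000 -1.0000 0.0000
    outer loop
      vertex 0.000 0.000 0.000
      vertex 26.000 0.000 0.000
      vertex 26.000 0.000 20.000
    endloop
  endfacet
  facet normal 0.0000 -1.0000 0.0000
    outer loop
      vertex 0.000 0.000 0.000
      vertex 26.000 0.000 20.000
      vertex 0.000 0.000 20.000
    endloop
  endfacet
  facet normal 0.0000 1.0000 0.0000
    outer loop
      vertex 26.000 25.000 20.000
      vertex 26.000 25.000 0.000
      vertex 0.000 25.000 0.000
    endloop
  endfacet
  facet normal 0.0000 1.0000 0.0000
    outer loop
      vertex 0.000 25.000 20.000
      vertex 26.000 25.000 20.000
      vertex 0.000 25.000 0.000
    endloop
  endfacet
  facet normal -1.0000 0.0000 0.0000
    outer loop
      vertex 0.000 25.000 20.000
      vertex 0.000 25.000 0.000
      vertex 0.000 0.000 0.000
    endloop
  endfacet
  facet normal -1.0000 0.0000 0.0000
    outer loop
      vertex 0.000 0.000 20.000
      vertex 0.000 25.000 20.000
      vertex 0.000 0.000 0.000
    endloop
  endfacet
  facet normal 1.0000 0.0000 0.0000
    outer loop
      vertex 26.000 0.000 0.000
      vertex 26.000 25.000 0.000
      vertex 26.000 25.000 20.000
    endloop
  endfacet
  facet normal 1.0000 0.0000 0.0000
    outer loop
      vertex 26.000 0.000 0.000
      vertex 26.000 25.000 20.000
      vertex 26.000 0.000 20.000
    endloop
  endfacet
endsolid part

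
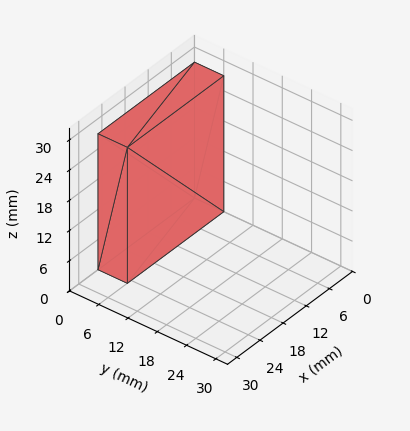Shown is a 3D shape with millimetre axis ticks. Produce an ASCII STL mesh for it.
Reading the render: the shape is a rectangular box, roughly 25 × 6 mm footprint and 27 mm tall (dimensions read to the nearest mm from the axis ticks). For the STL, each face is triangulated and given an outward normal.

solid part
  facet normal 0.0000 0.0000 -1.0000
    outer loop
      vertex 25.0 6.0 0.0
      vertex 25.0 0.0 0.0
      vertex 0.0 0.0 0.0
    endloop
  endfacet
  facet normal 0.0000 0.0000 -1.0000
    outer loop
      vertex 0.0 6.0 0.0
      vertex 25.0 6.0 0.0
      vertex 0.0 0.0 0.0
    endloop
  endfacet
  facet normal 0.0000 0.0000 1.0000
    outer loop
      vertex 0.0 0.0 27.0
      vertex 25.0 0.0 27.0
      vertex 25.0 6.0 27.0
    endloop
  endfacet
  facet normal 0.0000 0.0000 1.0000
    outer loop
      vertex 0.0 0.0 27.0
      vertex 25.0 6.0 27.0
      vertex 0.0 6.0 27.0
    endloop
  endfacet
  facet normal 0.0000 -1.0000 0.0000
    outer loop
      vertex 0.0 0.0 0.0
      vertex 25.0 0.0 0.0
      vertex 25.0 0.0 27.0
    endloop
  endfacet
  facet normal 0.0000 -1.0000 0.0000
    outer loop
      vertex 0.0 0.0 0.0
      vertex 25.0 0.0 27.0
      vertex 0.0 0.0 27.0
    endloop
  endfacet
  facet normal 0.0000 1.0000 0.0000
    outer loop
      vertex 25.0 6.0 27.0
      vertex 25.0 6.0 0.0
      vertex 0.0 6.0 0.0
    endloop
  endfacet
  facet normal 0.0000 1.0000 0.0000
    outer loop
      vertex 0.0 6.0 27.0
      vertex 25.0 6.0 27.0
      vertex 0.0 6.0 0.0
    endloop
  endfacet
  facet normal -1.0000 0.0000 0.0000
    outer loop
      vertex 0.0 6.0 27.0
      vertex 0.0 6.0 0.0
      vertex 0.0 0.0 0.0
    endloop
  endfacet
  facet normal -1.0000 0.0000 0.0000
    outer loop
      vertex 0.0 0.0 27.0
      vertex 0.0 6.0 27.0
      vertex 0.0 0.0 0.0
    endloop
  endfacet
  facet normal 1.0000 0.0000 0.0000
    outer loop
      vertex 25.0 0.0 0.0
      vertex 25.0 6.0 0.0
      vertex 25.0 6.0 27.0
    endloop
  endfacet
  facet normal 1.0000 0.0000 0.0000
    outer loop
      vertex 25.0 0.0 0.0
      vertex 25.0 6.0 27.0
      vertex 25.0 0.0 27.0
    endloop
  endfacet
endsolid part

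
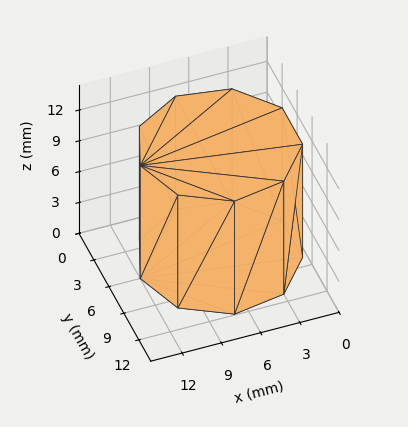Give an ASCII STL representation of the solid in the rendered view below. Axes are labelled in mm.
Reading the render: the shape is a regular 9-sided prism (a cylinder approximated with 9 flat sides), circumscribed radius ≈ 6 mm, height ≈ 11 mm (dimensions read to the nearest mm from the axis ticks). For the STL, each face is triangulated and given an outward normal.

solid part
  facet normal 0.0000 0.0000 -1.0000
    outer loop
      vertex 7.042 11.909 0.000
      vertex 10.596 9.857 0.000
      vertex 12.000 6.000 0.000
    endloop
  endfacet
  facet normal 0.0000 0.0000 -1.0000
    outer loop
      vertex 3.000 11.196 0.000
      vertex 7.042 11.909 0.000
      vertex 12.000 6.000 0.000
    endloop
  endfacet
  facet normal 0.0000 0.0000 -1.0000
    outer loop
      vertex 0.362 8.052 0.000
      vertex 3.000 11.196 0.000
      vertex 12.000 6.000 0.000
    endloop
  endfacet
  facet normal 0.0000 0.0000 -1.0000
    outer loop
      vertex 0.362 3.948 0.000
      vertex 0.362 8.052 0.000
      vertex 12.000 6.000 0.000
    endloop
  endfacet
  facet normal 0.0000 0.0000 -1.0000
    outer loop
      vertex 3.000 0.804 0.000
      vertex 0.362 3.948 0.000
      vertex 12.000 6.000 0.000
    endloop
  endfacet
  facet normal 0.0000 0.0000 -1.0000
    outer loop
      vertex 7.042 0.091 0.000
      vertex 3.000 0.804 0.000
      vertex 12.000 6.000 0.000
    endloop
  endfacet
  facet normal 0.0000 0.0000 -1.0000
    outer loop
      vertex 10.596 2.143 0.000
      vertex 7.042 0.091 0.000
      vertex 12.000 6.000 0.000
    endloop
  endfacet
  facet normal 0.0000 0.0000 1.0000
    outer loop
      vertex 12.000 6.000 11.000
      vertex 10.596 9.857 11.000
      vertex 7.042 11.909 11.000
    endloop
  endfacet
  facet normal 0.0000 0.0000 1.0000
    outer loop
      vertex 12.000 6.000 11.000
      vertex 7.042 11.909 11.000
      vertex 3.000 11.196 11.000
    endloop
  endfacet
  facet normal 0.0000 0.0000 1.0000
    outer loop
      vertex 12.000 6.000 11.000
      vertex 3.000 11.196 11.000
      vertex 0.362 8.052 11.000
    endloop
  endfacet
  facet normal 0.0000 0.0000 1.0000
    outer loop
      vertex 12.000 6.000 11.000
      vertex 0.362 8.052 11.000
      vertex 0.362 3.948 11.000
    endloop
  endfacet
  facet normal 0.0000 0.0000 1.0000
    outer loop
      vertex 12.000 6.000 11.000
      vertex 0.362 3.948 11.000
      vertex 3.000 0.804 11.000
    endloop
  endfacet
  facet normal 0.0000 0.0000 1.0000
    outer loop
      vertex 12.000 6.000 11.000
      vertex 3.000 0.804 11.000
      vertex 7.042 0.091 11.000
    endloop
  endfacet
  facet normal 0.0000 0.0000 1.0000
    outer loop
      vertex 12.000 6.000 11.000
      vertex 7.042 0.091 11.000
      vertex 10.596 2.143 11.000
    endloop
  endfacet
  facet normal 0.9397 0.3421 0.0000
    outer loop
      vertex 12.000 6.000 0.000
      vertex 10.596 9.857 0.000
      vertex 10.596 9.857 11.000
    endloop
  endfacet
  facet normal 0.9397 0.3421 0.0000
    outer loop
      vertex 12.000 6.000 0.000
      vertex 10.596 9.857 11.000
      vertex 12.000 6.000 11.000
    endloop
  endfacet
  facet normal 0.5000 0.8660 0.0000
    outer loop
      vertex 10.596 9.857 0.000
      vertex 7.042 11.909 0.000
      vertex 7.042 11.909 11.000
    endloop
  endfacet
  facet normal 0.5000 0.8660 0.0000
    outer loop
      vertex 10.596 9.857 0.000
      vertex 7.042 11.909 11.000
      vertex 10.596 9.857 11.000
    endloop
  endfacet
  facet normal -0.1737 0.9848 0.0000
    outer loop
      vertex 7.042 11.909 0.000
      vertex 3.000 11.196 0.000
      vertex 3.000 11.196 11.000
    endloop
  endfacet
  facet normal -0.1737 0.9848 0.0000
    outer loop
      vertex 7.042 11.909 0.000
      vertex 3.000 11.196 11.000
      vertex 7.042 11.909 11.000
    endloop
  endfacet
  facet normal -0.7661 0.6428 0.0000
    outer loop
      vertex 3.000 11.196 0.000
      vertex 0.362 8.052 0.000
      vertex 0.362 8.052 11.000
    endloop
  endfacet
  facet normal -0.7661 0.6428 0.0000
    outer loop
      vertex 3.000 11.196 0.000
      vertex 0.362 8.052 11.000
      vertex 3.000 11.196 11.000
    endloop
  endfacet
  facet normal -1.0000 0.0000 0.0000
    outer loop
      vertex 0.362 8.052 0.000
      vertex 0.362 3.948 0.000
      vertex 0.362 3.948 11.000
    endloop
  endfacet
  facet normal -1.0000 0.0000 0.0000
    outer loop
      vertex 0.362 8.052 0.000
      vertex 0.362 3.948 11.000
      vertex 0.362 8.052 11.000
    endloop
  endfacet
  facet normal -0.7661 -0.6428 0.0000
    outer loop
      vertex 0.362 3.948 0.000
      vertex 3.000 0.804 0.000
      vertex 3.000 0.804 11.000
    endloop
  endfacet
  facet normal -0.7661 -0.6428 0.0000
    outer loop
      vertex 0.362 3.948 0.000
      vertex 3.000 0.804 11.000
      vertex 0.362 3.948 11.000
    endloop
  endfacet
  facet normal -0.1737 -0.9848 0.0000
    outer loop
      vertex 3.000 0.804 0.000
      vertex 7.042 0.091 0.000
      vertex 7.042 0.091 11.000
    endloop
  endfacet
  facet normal -0.1737 -0.9848 0.0000
    outer loop
      vertex 3.000 0.804 0.000
      vertex 7.042 0.091 11.000
      vertex 3.000 0.804 11.000
    endloop
  endfacet
  facet normal 0.5000 -0.8660 0.0000
    outer loop
      vertex 7.042 0.091 0.000
      vertex 10.596 2.143 0.000
      vertex 10.596 2.143 11.000
    endloop
  endfacet
  facet normal 0.5000 -0.8660 0.0000
    outer loop
      vertex 7.042 0.091 0.000
      vertex 10.596 2.143 11.000
      vertex 7.042 0.091 11.000
    endloop
  endfacet
  facet normal 0.9397 -0.3421 0.0000
    outer loop
      vertex 10.596 2.143 0.000
      vertex 12.000 6.000 0.000
      vertex 12.000 6.000 11.000
    endloop
  endfacet
  facet normal 0.9397 -0.3421 0.0000
    outer loop
      vertex 10.596 2.143 0.000
      vertex 12.000 6.000 11.000
      vertex 10.596 2.143 11.000
    endloop
  endfacet
endsolid part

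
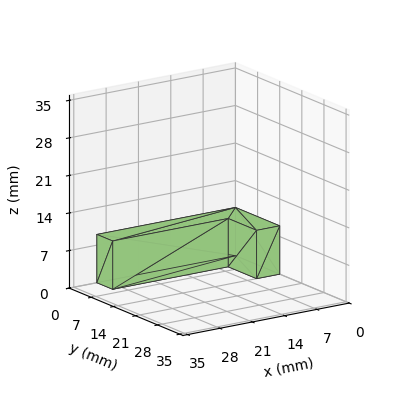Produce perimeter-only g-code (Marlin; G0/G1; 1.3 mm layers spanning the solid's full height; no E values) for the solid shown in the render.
Reading the render: the shape is an L-shaped prism: outer 30 × 14 mm, arm thicknesses ≈ 5 mm (horizontal) and 5 mm (vertical), extruded 9 mm in z (dimensions read to the nearest mm from the axis ticks). For the g-code, the solid's height is divided into equal slices at the stated Δz and each level perimeter traced with G1 moves after a G0 lift.

; perimeter-only toolpath
G21 ; units = mm
G90 ; absolute positioning
G28 ; home
; layer 1
G0 Z1.3
G0 X0.0 Y0.0
G1 X30.0 Y0.0
G1 X30.0 Y5.0
G1 X5.0 Y5.0
G1 X5.0 Y14.0
G1 X0.0 Y14.0
G1 X0.0 Y0.0
; layer 2
G0 Z2.6
G0 X0.0 Y0.0
G1 X30.0 Y0.0
G1 X30.0 Y5.0
G1 X5.0 Y5.0
G1 X5.0 Y14.0
G1 X0.0 Y14.0
G1 X0.0 Y0.0
; layer 3
G0 Z3.9
G0 X0.0 Y0.0
G1 X30.0 Y0.0
G1 X30.0 Y5.0
G1 X5.0 Y5.0
G1 X5.0 Y14.0
G1 X0.0 Y14.0
G1 X0.0 Y0.0
; layer 4
G0 Z5.1
G0 X0.0 Y0.0
G1 X30.0 Y0.0
G1 X30.0 Y5.0
G1 X5.0 Y5.0
G1 X5.0 Y14.0
G1 X0.0 Y14.0
G1 X0.0 Y0.0
; layer 5
G0 Z6.4
G0 X0.0 Y0.0
G1 X30.0 Y0.0
G1 X30.0 Y5.0
G1 X5.0 Y5.0
G1 X5.0 Y14.0
G1 X0.0 Y14.0
G1 X0.0 Y0.0
; layer 6
G0 Z7.7
G0 X0.0 Y0.0
G1 X30.0 Y0.0
G1 X30.0 Y5.0
G1 X5.0 Y5.0
G1 X5.0 Y14.0
G1 X0.0 Y14.0
G1 X0.0 Y0.0
; layer 7
G0 Z9.0
G0 X0.0 Y0.0
G1 X30.0 Y0.0
G1 X30.0 Y5.0
G1 X5.0 Y5.0
G1 X5.0 Y14.0
G1 X0.0 Y14.0
G1 X0.0 Y0.0
M2 ; end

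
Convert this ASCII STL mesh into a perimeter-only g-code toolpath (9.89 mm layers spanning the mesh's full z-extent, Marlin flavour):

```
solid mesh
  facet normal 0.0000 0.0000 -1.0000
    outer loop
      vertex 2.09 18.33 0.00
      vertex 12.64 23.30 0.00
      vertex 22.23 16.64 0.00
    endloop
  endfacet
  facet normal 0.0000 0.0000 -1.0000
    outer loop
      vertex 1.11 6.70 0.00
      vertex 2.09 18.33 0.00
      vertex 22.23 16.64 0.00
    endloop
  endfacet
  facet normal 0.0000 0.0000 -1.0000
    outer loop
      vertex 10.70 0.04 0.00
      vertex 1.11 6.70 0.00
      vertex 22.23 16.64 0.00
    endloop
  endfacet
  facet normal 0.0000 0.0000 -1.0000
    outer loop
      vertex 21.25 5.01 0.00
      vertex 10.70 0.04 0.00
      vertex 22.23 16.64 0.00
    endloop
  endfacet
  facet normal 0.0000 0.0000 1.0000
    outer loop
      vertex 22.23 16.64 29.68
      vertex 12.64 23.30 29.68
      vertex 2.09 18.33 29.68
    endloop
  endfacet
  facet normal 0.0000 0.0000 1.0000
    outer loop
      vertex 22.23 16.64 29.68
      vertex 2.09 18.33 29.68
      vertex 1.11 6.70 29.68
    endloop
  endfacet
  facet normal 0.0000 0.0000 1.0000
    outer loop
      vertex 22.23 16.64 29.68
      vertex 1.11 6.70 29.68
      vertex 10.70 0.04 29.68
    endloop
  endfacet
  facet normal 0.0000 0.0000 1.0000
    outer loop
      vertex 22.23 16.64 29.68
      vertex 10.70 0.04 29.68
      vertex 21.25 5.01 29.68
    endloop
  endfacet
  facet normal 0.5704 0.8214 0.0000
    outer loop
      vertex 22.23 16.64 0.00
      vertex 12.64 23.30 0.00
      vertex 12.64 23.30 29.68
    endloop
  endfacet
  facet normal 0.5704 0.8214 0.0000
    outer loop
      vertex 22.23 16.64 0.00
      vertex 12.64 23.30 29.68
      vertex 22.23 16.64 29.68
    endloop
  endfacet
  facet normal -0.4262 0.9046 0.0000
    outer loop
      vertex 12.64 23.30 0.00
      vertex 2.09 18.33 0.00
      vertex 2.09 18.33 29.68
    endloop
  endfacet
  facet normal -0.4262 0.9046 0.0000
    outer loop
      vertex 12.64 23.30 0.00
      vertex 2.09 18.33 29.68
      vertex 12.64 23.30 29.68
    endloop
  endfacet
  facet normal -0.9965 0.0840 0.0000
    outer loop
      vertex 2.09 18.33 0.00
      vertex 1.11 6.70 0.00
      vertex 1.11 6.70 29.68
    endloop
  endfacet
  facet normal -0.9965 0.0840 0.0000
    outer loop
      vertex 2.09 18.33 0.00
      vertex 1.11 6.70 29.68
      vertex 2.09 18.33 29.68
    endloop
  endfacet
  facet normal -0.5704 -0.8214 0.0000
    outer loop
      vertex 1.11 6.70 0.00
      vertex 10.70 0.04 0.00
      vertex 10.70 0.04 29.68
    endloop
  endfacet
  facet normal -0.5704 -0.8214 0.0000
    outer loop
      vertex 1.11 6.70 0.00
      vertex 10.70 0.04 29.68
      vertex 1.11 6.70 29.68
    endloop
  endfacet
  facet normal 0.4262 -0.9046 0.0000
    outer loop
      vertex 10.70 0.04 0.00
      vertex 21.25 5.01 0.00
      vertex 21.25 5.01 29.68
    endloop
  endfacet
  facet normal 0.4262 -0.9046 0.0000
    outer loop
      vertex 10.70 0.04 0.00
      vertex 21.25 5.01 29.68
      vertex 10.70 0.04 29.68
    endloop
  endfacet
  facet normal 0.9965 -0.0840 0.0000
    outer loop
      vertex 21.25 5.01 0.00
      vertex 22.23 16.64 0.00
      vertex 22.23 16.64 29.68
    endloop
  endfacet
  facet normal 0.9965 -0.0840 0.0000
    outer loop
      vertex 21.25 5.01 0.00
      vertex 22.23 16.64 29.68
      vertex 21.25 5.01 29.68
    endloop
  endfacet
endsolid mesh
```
; perimeter-only toolpath
G21 ; units = mm
G90 ; absolute positioning
G28 ; home
; layer 1
G0 Z9.89
G0 X22.23 Y16.64
G1 X12.64 Y23.30
G1 X2.09 Y18.33
G1 X1.11 Y6.70
G1 X10.70 Y0.04
G1 X21.25 Y5.01
G1 X22.23 Y16.64
; layer 2
G0 Z19.79
G0 X22.23 Y16.64
G1 X12.64 Y23.30
G1 X2.09 Y18.33
G1 X1.11 Y6.70
G1 X10.70 Y0.04
G1 X21.25 Y5.01
G1 X22.23 Y16.64
; layer 3
G0 Z29.68
G0 X22.23 Y16.64
G1 X12.64 Y23.30
G1 X2.09 Y18.33
G1 X1.11 Y6.70
G1 X10.70 Y0.04
G1 X21.25 Y5.01
G1 X22.23 Y16.64
M2 ; end

The solid is a regular 6-sided prism (a cylinder approximated with 6 flat sides), circumscribed radius ≈ 11.7 mm, height ≈ 29.7 mm. Slicing at Δz = 9.89 mm — 3 equal slices spanning the solid's height, so layer i sits at z = i·h/3 — gives 3 non-empty perimeters. Each is a 6-segment closed polygon; G0 lifts to the layer z and rapids to the start vertex, then G1 traces the edges.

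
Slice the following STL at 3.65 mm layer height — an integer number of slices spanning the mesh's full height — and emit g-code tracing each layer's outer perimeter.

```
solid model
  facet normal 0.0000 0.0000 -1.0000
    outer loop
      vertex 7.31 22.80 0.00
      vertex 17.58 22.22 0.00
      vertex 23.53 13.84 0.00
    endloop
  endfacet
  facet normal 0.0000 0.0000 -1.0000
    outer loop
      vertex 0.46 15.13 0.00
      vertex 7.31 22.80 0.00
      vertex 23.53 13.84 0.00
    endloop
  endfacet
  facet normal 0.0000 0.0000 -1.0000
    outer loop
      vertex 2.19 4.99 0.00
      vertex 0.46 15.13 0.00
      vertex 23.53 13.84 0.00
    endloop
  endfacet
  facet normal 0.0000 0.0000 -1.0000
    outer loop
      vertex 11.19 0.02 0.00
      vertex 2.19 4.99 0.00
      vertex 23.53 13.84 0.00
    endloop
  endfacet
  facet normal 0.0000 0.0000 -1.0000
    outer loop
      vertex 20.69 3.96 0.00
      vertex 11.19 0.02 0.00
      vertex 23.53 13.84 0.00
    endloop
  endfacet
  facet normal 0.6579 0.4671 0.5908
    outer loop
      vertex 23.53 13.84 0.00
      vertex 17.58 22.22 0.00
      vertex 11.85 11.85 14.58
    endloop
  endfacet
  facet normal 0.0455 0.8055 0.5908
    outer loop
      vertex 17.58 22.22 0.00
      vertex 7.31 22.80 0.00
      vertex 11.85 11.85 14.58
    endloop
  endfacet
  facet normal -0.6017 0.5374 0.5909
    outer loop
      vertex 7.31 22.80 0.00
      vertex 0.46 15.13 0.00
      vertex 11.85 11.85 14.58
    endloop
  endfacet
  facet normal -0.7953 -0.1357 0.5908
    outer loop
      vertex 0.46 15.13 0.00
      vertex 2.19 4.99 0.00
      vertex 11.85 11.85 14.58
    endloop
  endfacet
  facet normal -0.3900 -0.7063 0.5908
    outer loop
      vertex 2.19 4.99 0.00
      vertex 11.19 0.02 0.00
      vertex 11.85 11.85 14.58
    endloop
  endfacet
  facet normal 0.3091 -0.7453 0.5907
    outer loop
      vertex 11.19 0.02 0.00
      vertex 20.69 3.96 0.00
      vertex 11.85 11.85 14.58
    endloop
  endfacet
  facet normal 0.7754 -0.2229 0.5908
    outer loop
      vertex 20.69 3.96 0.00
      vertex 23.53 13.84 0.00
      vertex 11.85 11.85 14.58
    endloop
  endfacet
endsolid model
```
; perimeter-only toolpath
G21 ; units = mm
G90 ; absolute positioning
G28 ; home
; layer 1
G0 Z3.65
G0 X20.61 Y13.34
G1 X16.15 Y19.63
G1 X8.45 Y20.06
G1 X3.31 Y14.31
G1 X4.61 Y6.71
G1 X11.36 Y2.98
G1 X18.48 Y5.93
G1 X20.61 Y13.34
; layer 2
G0 Z7.29
G0 X17.69 Y12.84
G1 X14.71 Y17.04
G1 X9.58 Y17.32
G1 X6.16 Y13.49
G1 X7.02 Y8.42
G1 X11.52 Y5.93
G1 X16.27 Y7.90
G1 X17.69 Y12.84
; layer 3
G0 Z10.94
G0 X14.77 Y12.35
G1 X13.28 Y14.44
G1 X10.71 Y14.59
G1 X9.00 Y12.67
G1 X9.43 Y10.13
G1 X11.68 Y8.89
G1 X14.06 Y9.88
G1 X14.77 Y12.35
M2 ; end

The solid is a regular 7-sided pyramid, base circumscribed radius ≈ 11.8 mm, apex at z ≈ 14.6 mm. Slicing at Δz = 3.65 mm — 4 equal slices spanning the solid's height, so layer i sits at z = i·h/4 — gives 3 non-empty perimeters. Each is a 7-segment closed polygon; G0 lifts to the layer z and rapids to the start vertex, then G1 traces the edges. The cross-section shrinks linearly with z (the slice at the apex is degenerate and omitted).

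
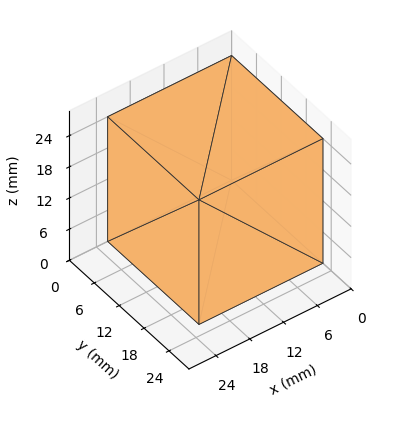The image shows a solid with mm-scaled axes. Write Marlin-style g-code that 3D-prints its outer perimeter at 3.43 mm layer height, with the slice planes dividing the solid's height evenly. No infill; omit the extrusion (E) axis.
Reading the render: the shape is a rectangular box, roughly 22 × 22 mm footprint and 24 mm tall (dimensions read to the nearest mm from the axis ticks). For the g-code, the solid's height is divided into equal slices at the stated Δz and each level perimeter traced with G1 moves after a G0 lift.

; perimeter-only toolpath
G21 ; units = mm
G90 ; absolute positioning
G28 ; home
; layer 1
G0 Z3.43
G0 X0.00 Y0.00
G1 X22.00 Y0.00
G1 X22.00 Y22.00
G1 X0.00 Y22.00
G1 X0.00 Y0.00
; layer 2
G0 Z6.86
G0 X0.00 Y0.00
G1 X22.00 Y0.00
G1 X22.00 Y22.00
G1 X0.00 Y22.00
G1 X0.00 Y0.00
; layer 3
G0 Z10.29
G0 X0.00 Y0.00
G1 X22.00 Y0.00
G1 X22.00 Y22.00
G1 X0.00 Y22.00
G1 X0.00 Y0.00
; layer 4
G0 Z13.71
G0 X0.00 Y0.00
G1 X22.00 Y0.00
G1 X22.00 Y22.00
G1 X0.00 Y22.00
G1 X0.00 Y0.00
; layer 5
G0 Z17.14
G0 X0.00 Y0.00
G1 X22.00 Y0.00
G1 X22.00 Y22.00
G1 X0.00 Y22.00
G1 X0.00 Y0.00
; layer 6
G0 Z20.57
G0 X0.00 Y0.00
G1 X22.00 Y0.00
G1 X22.00 Y22.00
G1 X0.00 Y22.00
G1 X0.00 Y0.00
; layer 7
G0 Z24.00
G0 X0.00 Y0.00
G1 X22.00 Y0.00
G1 X22.00 Y22.00
G1 X0.00 Y22.00
G1 X0.00 Y0.00
M2 ; end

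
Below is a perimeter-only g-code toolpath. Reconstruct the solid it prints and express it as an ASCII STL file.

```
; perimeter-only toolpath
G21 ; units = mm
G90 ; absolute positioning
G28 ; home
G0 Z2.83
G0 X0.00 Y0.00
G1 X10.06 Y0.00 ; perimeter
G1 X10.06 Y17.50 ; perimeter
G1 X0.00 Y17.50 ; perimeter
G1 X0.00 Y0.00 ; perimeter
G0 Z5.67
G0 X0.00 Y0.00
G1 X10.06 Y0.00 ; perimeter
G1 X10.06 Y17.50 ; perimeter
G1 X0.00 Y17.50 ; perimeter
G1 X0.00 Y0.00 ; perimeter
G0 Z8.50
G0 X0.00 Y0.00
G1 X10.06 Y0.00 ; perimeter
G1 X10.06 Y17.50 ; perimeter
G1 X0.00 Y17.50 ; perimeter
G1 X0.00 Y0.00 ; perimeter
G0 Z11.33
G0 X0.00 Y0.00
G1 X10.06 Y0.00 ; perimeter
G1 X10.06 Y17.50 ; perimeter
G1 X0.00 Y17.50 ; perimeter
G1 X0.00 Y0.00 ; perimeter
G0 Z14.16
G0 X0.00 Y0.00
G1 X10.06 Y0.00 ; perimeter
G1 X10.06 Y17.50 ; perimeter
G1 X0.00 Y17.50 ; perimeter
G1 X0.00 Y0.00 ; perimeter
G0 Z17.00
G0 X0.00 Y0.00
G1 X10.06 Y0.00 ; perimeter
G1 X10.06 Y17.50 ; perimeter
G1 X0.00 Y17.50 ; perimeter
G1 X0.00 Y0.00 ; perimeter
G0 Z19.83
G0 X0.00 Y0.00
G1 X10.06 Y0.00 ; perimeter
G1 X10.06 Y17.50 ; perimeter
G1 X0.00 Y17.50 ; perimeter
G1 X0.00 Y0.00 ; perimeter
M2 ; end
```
solid part
  facet normal 0.0000 0.0000 -1.0000
    outer loop
      vertex 10.06 17.50 0.00
      vertex 10.06 0.00 0.00
      vertex 0.00 0.00 0.00
    endloop
  endfacet
  facet normal 0.0000 0.0000 -1.0000
    outer loop
      vertex 0.00 17.50 0.00
      vertex 10.06 17.50 0.00
      vertex 0.00 0.00 0.00
    endloop
  endfacet
  facet normal 0.0000 0.0000 1.0000
    outer loop
      vertex 0.00 0.00 19.83
      vertex 10.06 0.00 19.83
      vertex 10.06 17.50 19.83
    endloop
  endfacet
  facet normal 0.0000 0.0000 1.0000
    outer loop
      vertex 0.00 0.00 19.83
      vertex 10.06 17.50 19.83
      vertex 0.00 17.50 19.83
    endloop
  endfacet
  facet normal 0.0000 -1.0000 0.0000
    outer loop
      vertex 0.00 0.00 0.00
      vertex 10.06 0.00 0.00
      vertex 10.06 0.00 19.83
    endloop
  endfacet
  facet normal 0.0000 -1.0000 0.0000
    outer loop
      vertex 0.00 0.00 0.00
      vertex 10.06 0.00 19.83
      vertex 0.00 0.00 19.83
    endloop
  endfacet
  facet normal 0.0000 1.0000 0.0000
    outer loop
      vertex 10.06 17.50 19.83
      vertex 10.06 17.50 0.00
      vertex 0.00 17.50 0.00
    endloop
  endfacet
  facet normal 0.0000 1.0000 0.0000
    outer loop
      vertex 0.00 17.50 19.83
      vertex 10.06 17.50 19.83
      vertex 0.00 17.50 0.00
    endloop
  endfacet
  facet normal -1.0000 0.0000 0.0000
    outer loop
      vertex 0.00 17.50 19.83
      vertex 0.00 17.50 0.00
      vertex 0.00 0.00 0.00
    endloop
  endfacet
  facet normal -1.0000 0.0000 0.0000
    outer loop
      vertex 0.00 0.00 19.83
      vertex 0.00 17.50 19.83
      vertex 0.00 0.00 0.00
    endloop
  endfacet
  facet normal 1.0000 0.0000 0.0000
    outer loop
      vertex 10.06 0.00 0.00
      vertex 10.06 17.50 0.00
      vertex 10.06 17.50 19.83
    endloop
  endfacet
  facet normal 1.0000 0.0000 0.0000
    outer loop
      vertex 10.06 0.00 0.00
      vertex 10.06 17.50 19.83
      vertex 10.06 0.00 19.83
    endloop
  endfacet
endsolid part

The G0 Z moves step by Δz≈2.83 mm. Every layer's G1 loop is the same polygon, so the solid is a straight extrusion of it from z=0 to z≈19.8. Closing with flat bottom and top caps and triangulating gives 12 facets — a rectangular box, roughly 10.1 × 17.5 mm footprint and 19.8 mm tall.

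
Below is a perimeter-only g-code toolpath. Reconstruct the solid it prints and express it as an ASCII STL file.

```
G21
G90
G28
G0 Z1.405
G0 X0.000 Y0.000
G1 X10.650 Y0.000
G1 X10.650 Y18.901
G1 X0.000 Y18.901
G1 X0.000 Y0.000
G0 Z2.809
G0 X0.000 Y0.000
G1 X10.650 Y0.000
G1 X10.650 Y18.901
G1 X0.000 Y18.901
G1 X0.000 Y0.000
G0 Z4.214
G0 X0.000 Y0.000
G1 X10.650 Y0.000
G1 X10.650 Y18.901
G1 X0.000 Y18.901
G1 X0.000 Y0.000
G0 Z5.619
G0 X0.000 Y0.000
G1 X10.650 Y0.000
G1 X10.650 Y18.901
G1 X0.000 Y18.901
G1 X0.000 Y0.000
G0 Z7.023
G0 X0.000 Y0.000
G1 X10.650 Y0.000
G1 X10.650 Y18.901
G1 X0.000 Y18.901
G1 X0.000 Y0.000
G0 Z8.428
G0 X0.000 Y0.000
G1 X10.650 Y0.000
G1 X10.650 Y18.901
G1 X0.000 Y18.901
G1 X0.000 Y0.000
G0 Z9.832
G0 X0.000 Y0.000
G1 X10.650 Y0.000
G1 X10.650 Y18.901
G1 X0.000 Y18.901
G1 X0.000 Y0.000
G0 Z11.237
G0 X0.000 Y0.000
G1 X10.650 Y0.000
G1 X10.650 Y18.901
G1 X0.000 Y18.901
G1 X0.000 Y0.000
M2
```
solid part
  facet normal 0.0000 0.0000 -1.0000
    outer loop
      vertex 10.650 18.901 0.000
      vertex 10.650 0.000 0.000
      vertex 0.000 0.000 0.000
    endloop
  endfacet
  facet normal 0.0000 0.0000 -1.0000
    outer loop
      vertex 0.000 18.901 0.000
      vertex 10.650 18.901 0.000
      vertex 0.000 0.000 0.000
    endloop
  endfacet
  facet normal 0.0000 0.0000 1.0000
    outer loop
      vertex 0.000 0.000 11.237
      vertex 10.650 0.000 11.237
      vertex 10.650 18.901 11.237
    endloop
  endfacet
  facet normal 0.0000 0.0000 1.0000
    outer loop
      vertex 0.000 0.000 11.237
      vertex 10.650 18.901 11.237
      vertex 0.000 18.901 11.237
    endloop
  endfacet
  facet normal 0.0000 -1.0000 0.0000
    outer loop
      vertex 0.000 0.000 0.000
      vertex 10.650 0.000 0.000
      vertex 10.650 0.000 11.237
    endloop
  endfacet
  facet normal 0.0000 -1.0000 0.0000
    outer loop
      vertex 0.000 0.000 0.000
      vertex 10.650 0.000 11.237
      vertex 0.000 0.000 11.237
    endloop
  endfacet
  facet normal 0.0000 1.0000 0.0000
    outer loop
      vertex 10.650 18.901 11.237
      vertex 10.650 18.901 0.000
      vertex 0.000 18.901 0.000
    endloop
  endfacet
  facet normal 0.0000 1.0000 0.0000
    outer loop
      vertex 0.000 18.901 11.237
      vertex 10.650 18.901 11.237
      vertex 0.000 18.901 0.000
    endloop
  endfacet
  facet normal -1.0000 0.0000 0.0000
    outer loop
      vertex 0.000 18.901 11.237
      vertex 0.000 18.901 0.000
      vertex 0.000 0.000 0.000
    endloop
  endfacet
  facet normal -1.0000 0.0000 0.0000
    outer loop
      vertex 0.000 0.000 11.237
      vertex 0.000 18.901 11.237
      vertex 0.000 0.000 0.000
    endloop
  endfacet
  facet normal 1.0000 0.0000 0.0000
    outer loop
      vertex 10.650 0.000 0.000
      vertex 10.650 18.901 0.000
      vertex 10.650 18.901 11.237
    endloop
  endfacet
  facet normal 1.0000 0.0000 0.0000
    outer loop
      vertex 10.650 0.000 0.000
      vertex 10.650 18.901 11.237
      vertex 10.650 0.000 11.237
    endloop
  endfacet
endsolid part

The G0 Z moves step by Δz≈1.405 mm. Every layer's G1 loop is the same polygon, so the solid is a straight extrusion of it from z=0 to z≈11.2. Closing with flat bottom and top caps and triangulating gives 12 facets — a rectangular box, roughly 10.7 × 18.9 mm footprint and 11.2 mm tall.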